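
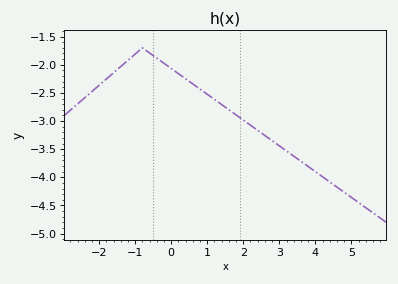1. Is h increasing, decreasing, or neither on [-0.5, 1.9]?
decreasing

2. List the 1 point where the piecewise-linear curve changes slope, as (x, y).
(-0.8, -1.7)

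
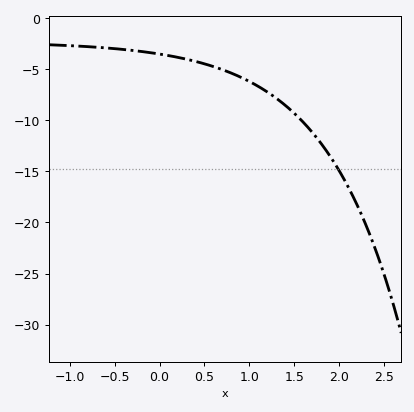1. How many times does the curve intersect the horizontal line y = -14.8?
1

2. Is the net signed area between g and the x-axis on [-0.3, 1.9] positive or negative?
negative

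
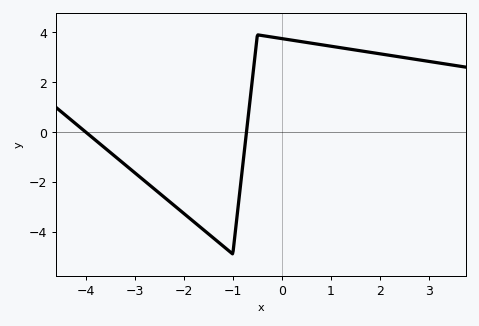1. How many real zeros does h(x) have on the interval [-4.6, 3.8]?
2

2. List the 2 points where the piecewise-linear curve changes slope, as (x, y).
(-1, -4.9); (-0.5, 3.9)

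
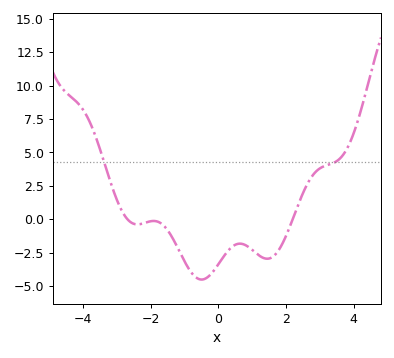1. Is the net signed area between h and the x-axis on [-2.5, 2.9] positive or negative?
negative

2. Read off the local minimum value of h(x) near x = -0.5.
-4.52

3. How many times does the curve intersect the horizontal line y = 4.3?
2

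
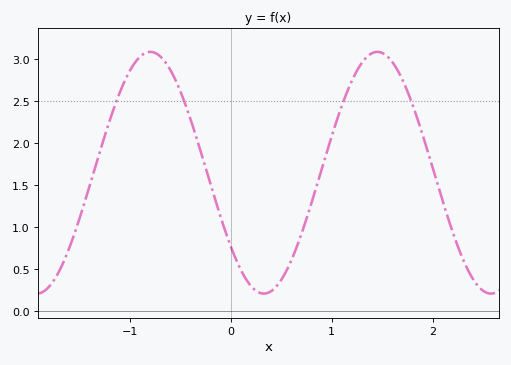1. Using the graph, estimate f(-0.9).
3.05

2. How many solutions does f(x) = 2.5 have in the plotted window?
4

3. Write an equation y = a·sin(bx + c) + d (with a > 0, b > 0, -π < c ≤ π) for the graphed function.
y = 1.44sin(2.8x - 2.5) + 1.65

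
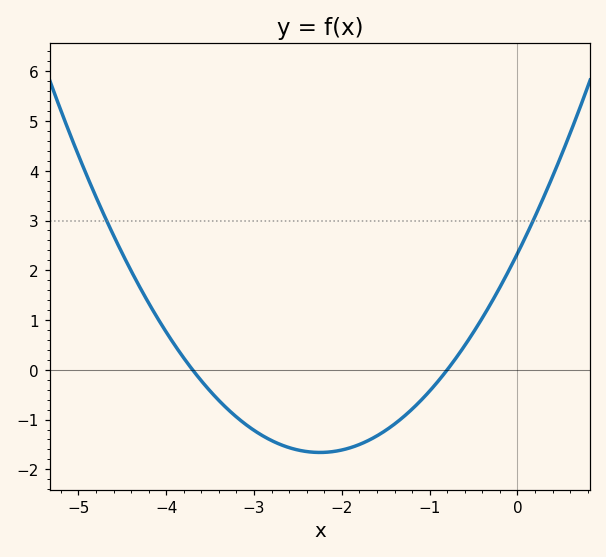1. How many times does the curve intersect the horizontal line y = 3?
2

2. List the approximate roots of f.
-3.7, -0.8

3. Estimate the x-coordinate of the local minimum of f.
-2.3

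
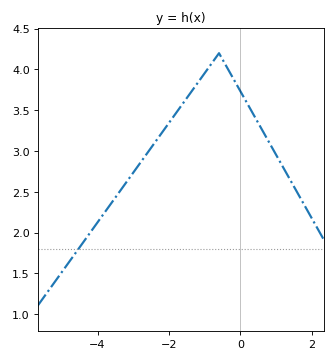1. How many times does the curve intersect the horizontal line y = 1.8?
1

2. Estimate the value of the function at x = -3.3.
2.55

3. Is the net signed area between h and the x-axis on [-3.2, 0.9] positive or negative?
positive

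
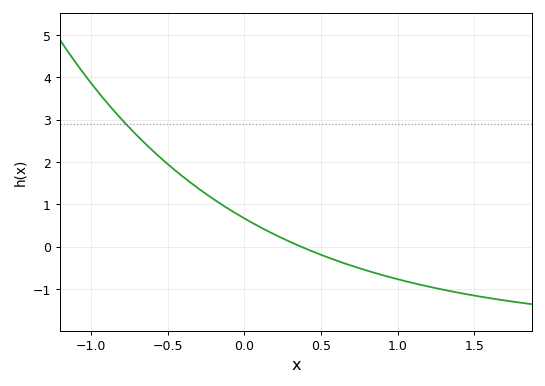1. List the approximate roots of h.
0.35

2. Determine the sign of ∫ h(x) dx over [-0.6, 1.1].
positive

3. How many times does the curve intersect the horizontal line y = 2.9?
1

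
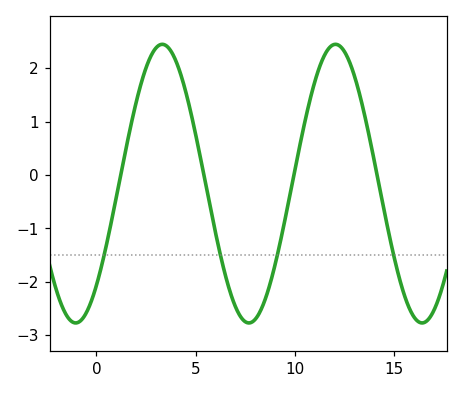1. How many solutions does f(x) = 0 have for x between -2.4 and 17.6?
4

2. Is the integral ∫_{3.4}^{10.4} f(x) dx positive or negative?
negative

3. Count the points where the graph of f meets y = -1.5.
4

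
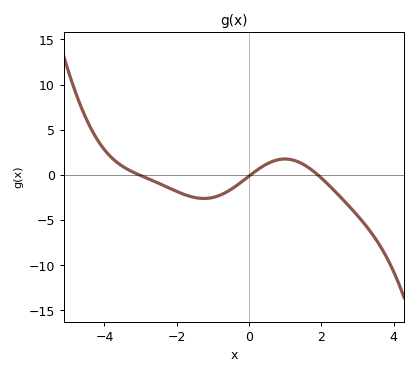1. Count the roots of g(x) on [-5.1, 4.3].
3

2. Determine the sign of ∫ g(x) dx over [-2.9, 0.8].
negative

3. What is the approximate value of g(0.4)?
1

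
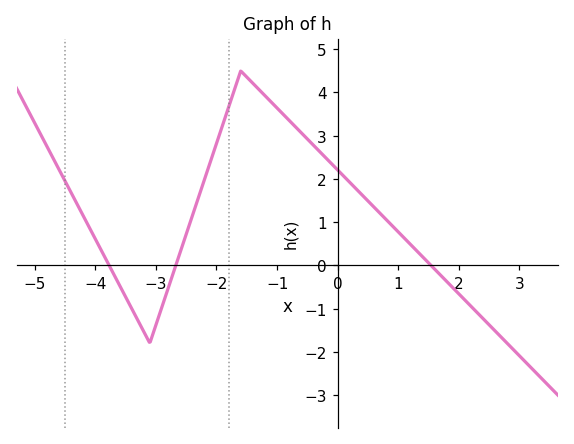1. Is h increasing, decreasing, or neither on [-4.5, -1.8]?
neither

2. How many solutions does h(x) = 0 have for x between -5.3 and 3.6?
3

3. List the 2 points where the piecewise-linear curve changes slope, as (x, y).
(-3.1, -1.8); (-1.6, 4.5)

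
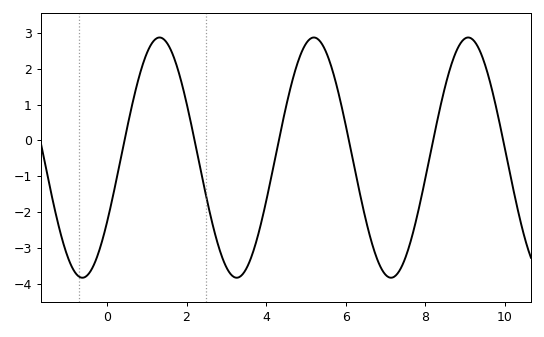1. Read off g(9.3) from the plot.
2.7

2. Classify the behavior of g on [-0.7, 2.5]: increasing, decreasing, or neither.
neither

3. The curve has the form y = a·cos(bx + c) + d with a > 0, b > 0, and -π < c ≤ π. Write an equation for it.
y = 3.35cos(1.6x - 2.1) - 0.48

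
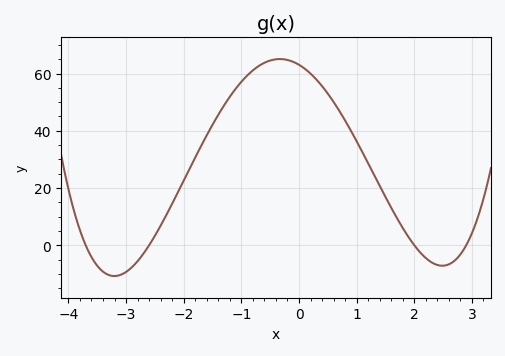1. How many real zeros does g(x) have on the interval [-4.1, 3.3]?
4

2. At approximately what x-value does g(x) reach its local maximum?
-0.3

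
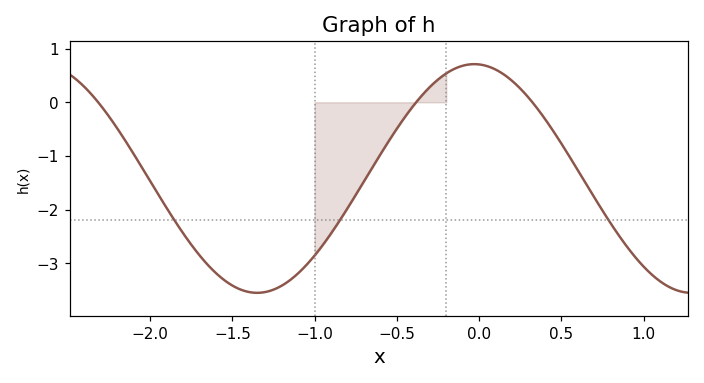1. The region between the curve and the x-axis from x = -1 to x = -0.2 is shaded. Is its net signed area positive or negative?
negative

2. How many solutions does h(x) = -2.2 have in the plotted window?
3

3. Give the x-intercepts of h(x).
-2.3, -0.4, 0.3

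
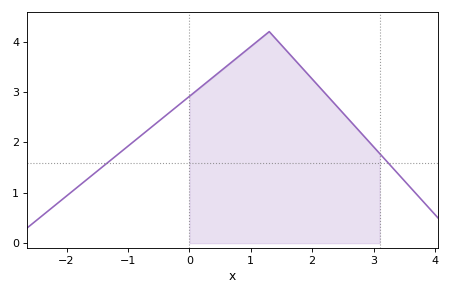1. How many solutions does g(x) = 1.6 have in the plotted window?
2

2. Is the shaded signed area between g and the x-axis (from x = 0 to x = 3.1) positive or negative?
positive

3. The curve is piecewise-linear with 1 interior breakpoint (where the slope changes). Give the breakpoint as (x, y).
(1.3, 4.2)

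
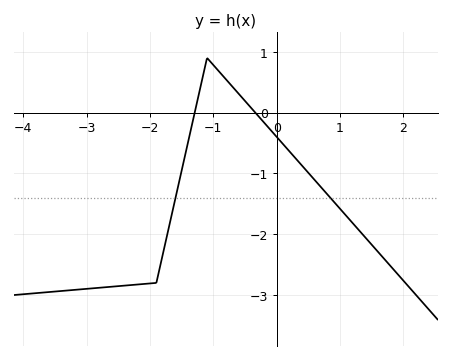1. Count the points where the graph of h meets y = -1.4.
2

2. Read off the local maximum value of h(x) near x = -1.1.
0.9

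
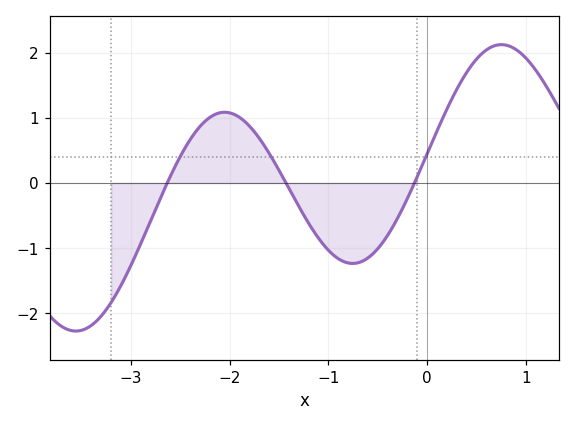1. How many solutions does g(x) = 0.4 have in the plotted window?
3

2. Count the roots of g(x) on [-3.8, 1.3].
3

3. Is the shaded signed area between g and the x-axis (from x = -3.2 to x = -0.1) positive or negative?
negative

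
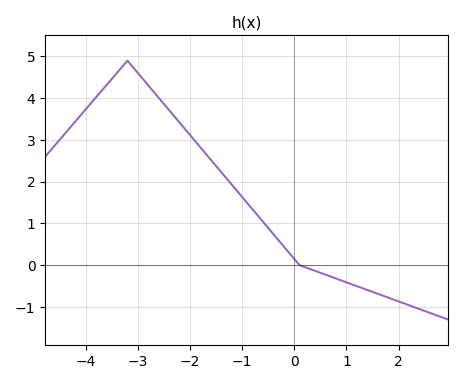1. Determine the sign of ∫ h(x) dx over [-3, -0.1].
positive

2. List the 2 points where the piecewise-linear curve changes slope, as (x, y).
(-3.2, 4.9); (0.1, 0)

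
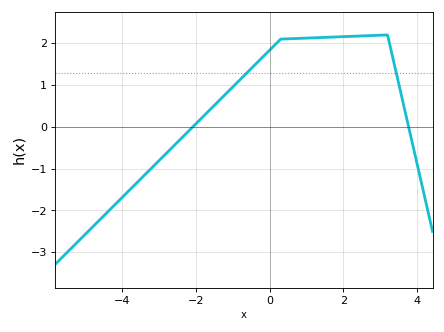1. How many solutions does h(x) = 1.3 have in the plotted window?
2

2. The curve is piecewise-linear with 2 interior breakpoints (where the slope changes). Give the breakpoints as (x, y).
(0.3, 2.1); (3.2, 2.2)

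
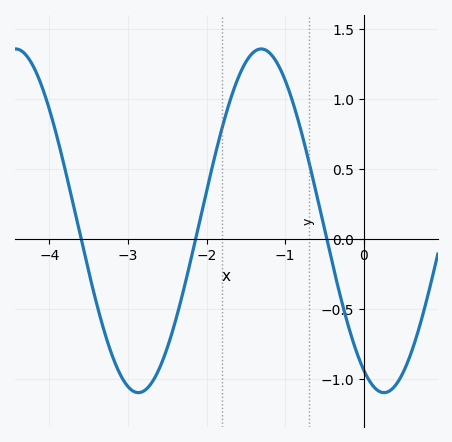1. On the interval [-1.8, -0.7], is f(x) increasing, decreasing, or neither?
neither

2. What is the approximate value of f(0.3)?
-1.1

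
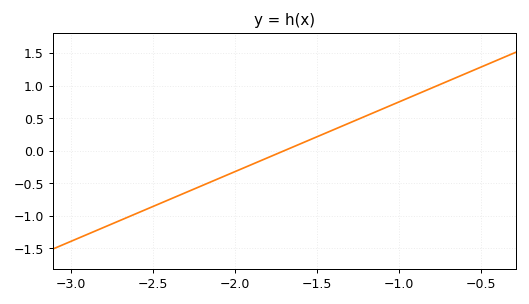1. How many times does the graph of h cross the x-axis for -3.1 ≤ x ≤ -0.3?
1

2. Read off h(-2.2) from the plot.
-0.535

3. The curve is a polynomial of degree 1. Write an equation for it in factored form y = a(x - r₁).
y = 1.07(x + 1.7)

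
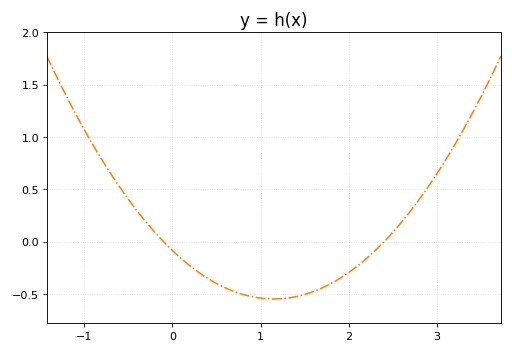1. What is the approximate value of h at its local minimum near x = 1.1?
-0.55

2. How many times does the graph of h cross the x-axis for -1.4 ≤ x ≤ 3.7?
2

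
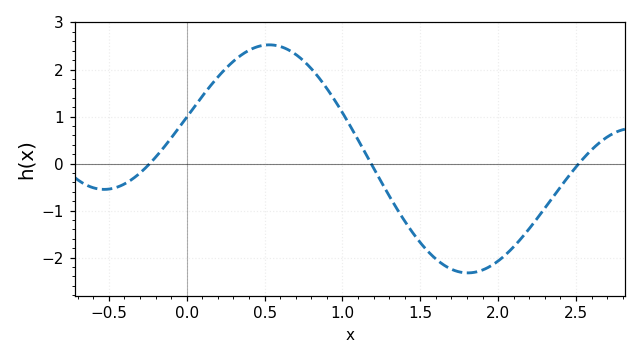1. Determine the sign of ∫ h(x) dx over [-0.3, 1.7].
positive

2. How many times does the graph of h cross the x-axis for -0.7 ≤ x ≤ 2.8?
3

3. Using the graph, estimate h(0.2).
1.84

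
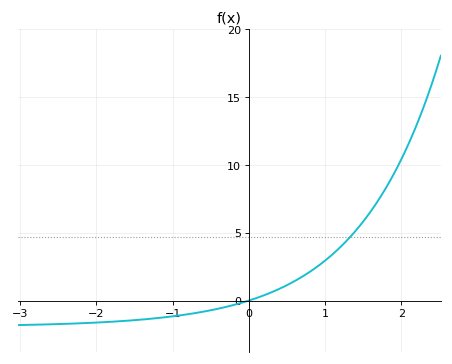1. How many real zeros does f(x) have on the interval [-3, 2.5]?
1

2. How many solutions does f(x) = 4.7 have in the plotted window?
1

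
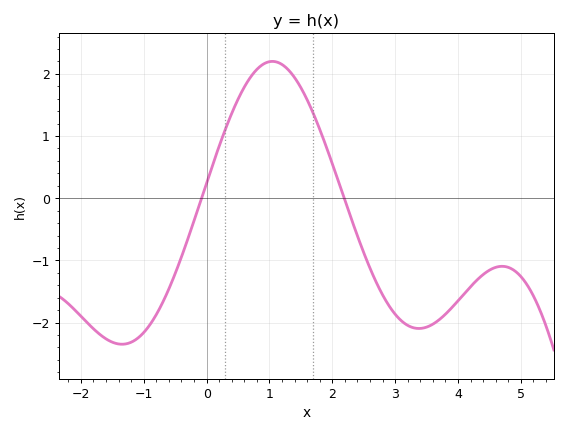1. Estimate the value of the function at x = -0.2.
-0.4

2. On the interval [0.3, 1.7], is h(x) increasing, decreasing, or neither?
neither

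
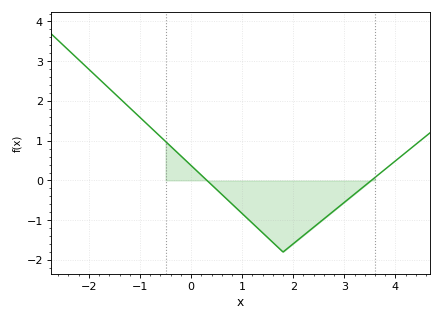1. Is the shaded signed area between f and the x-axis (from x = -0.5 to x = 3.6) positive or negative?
negative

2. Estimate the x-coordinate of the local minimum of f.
1.8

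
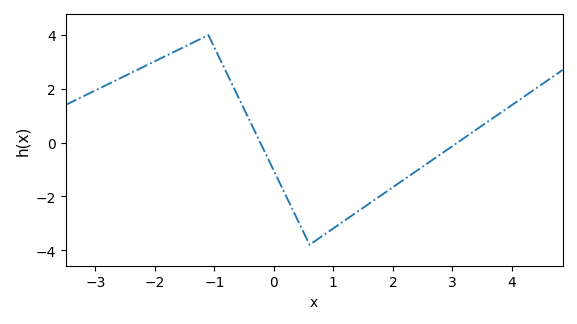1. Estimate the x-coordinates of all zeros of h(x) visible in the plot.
-0.228, 3.09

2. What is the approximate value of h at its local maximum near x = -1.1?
4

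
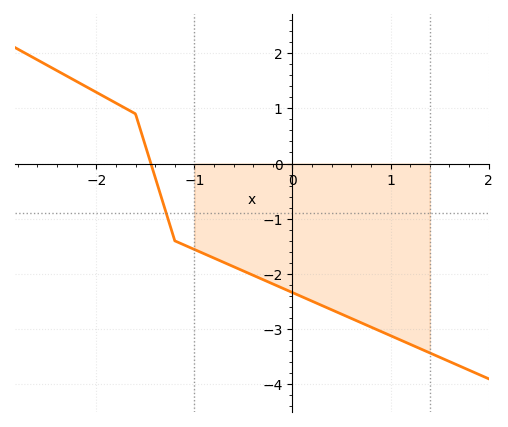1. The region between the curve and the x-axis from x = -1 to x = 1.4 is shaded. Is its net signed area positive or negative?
negative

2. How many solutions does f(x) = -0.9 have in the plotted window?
1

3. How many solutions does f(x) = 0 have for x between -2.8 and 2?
1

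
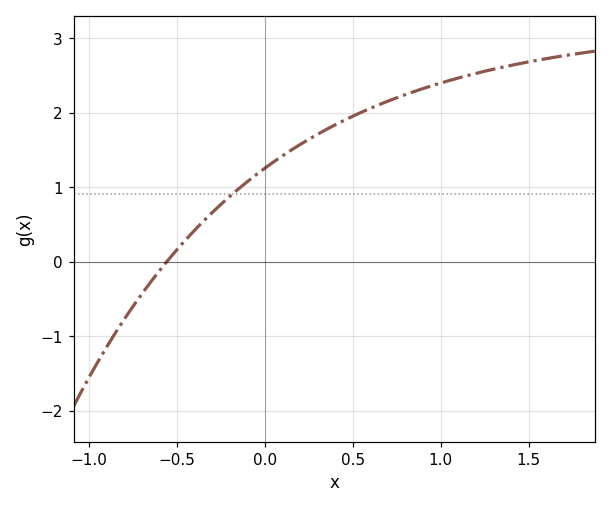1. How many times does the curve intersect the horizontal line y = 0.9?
1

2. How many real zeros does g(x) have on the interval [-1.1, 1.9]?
1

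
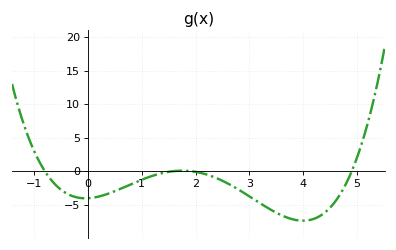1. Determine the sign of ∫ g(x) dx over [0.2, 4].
negative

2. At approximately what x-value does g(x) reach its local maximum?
1.75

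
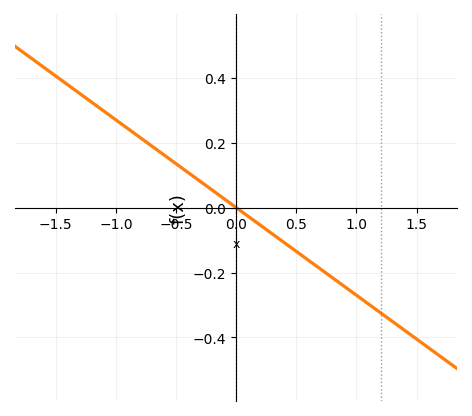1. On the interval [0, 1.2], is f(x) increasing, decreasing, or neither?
decreasing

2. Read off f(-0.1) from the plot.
0.02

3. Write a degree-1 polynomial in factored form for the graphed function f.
y = -0.27(x - 0)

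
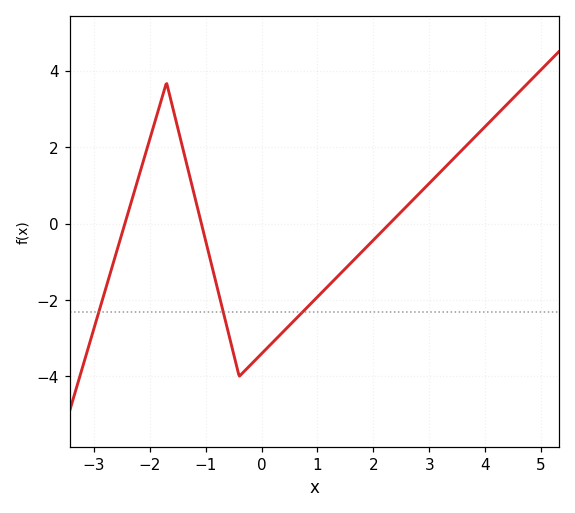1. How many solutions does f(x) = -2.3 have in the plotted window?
3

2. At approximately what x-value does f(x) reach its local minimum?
-0.397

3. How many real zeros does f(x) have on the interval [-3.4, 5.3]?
3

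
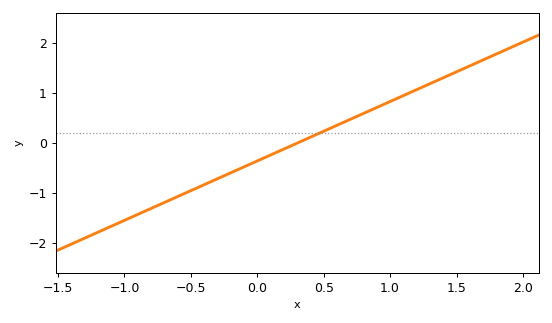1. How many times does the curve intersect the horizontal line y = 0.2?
1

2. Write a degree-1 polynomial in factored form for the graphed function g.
y = 1.19(x - 0.3)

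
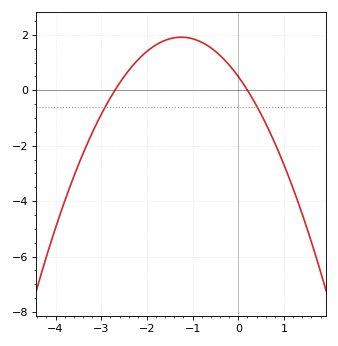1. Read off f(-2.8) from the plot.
-0.273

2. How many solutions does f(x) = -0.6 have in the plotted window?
2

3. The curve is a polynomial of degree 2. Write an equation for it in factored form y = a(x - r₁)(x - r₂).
y = -0.91(x + 2.7)(x - 0.2)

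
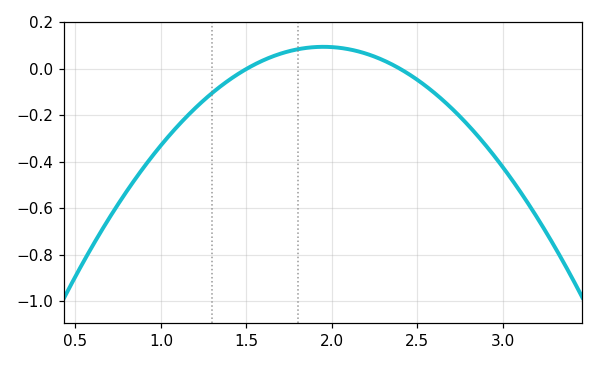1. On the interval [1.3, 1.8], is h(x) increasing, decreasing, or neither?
increasing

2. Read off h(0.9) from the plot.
-0.423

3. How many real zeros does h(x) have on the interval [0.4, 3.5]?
2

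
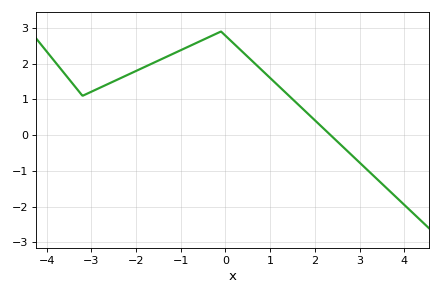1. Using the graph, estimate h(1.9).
0.536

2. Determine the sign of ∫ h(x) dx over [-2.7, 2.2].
positive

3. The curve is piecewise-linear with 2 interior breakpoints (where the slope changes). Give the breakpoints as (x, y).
(-3.2, 1.1); (-0.1, 2.9)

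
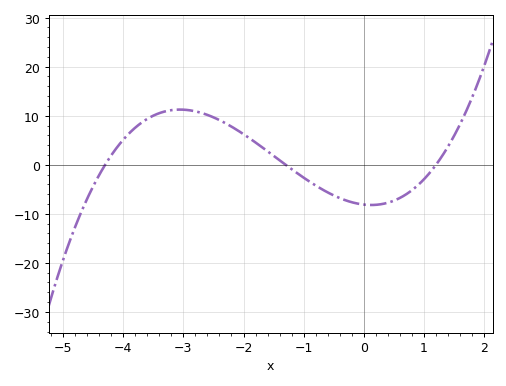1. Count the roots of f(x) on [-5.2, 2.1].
3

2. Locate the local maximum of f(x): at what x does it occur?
-3.1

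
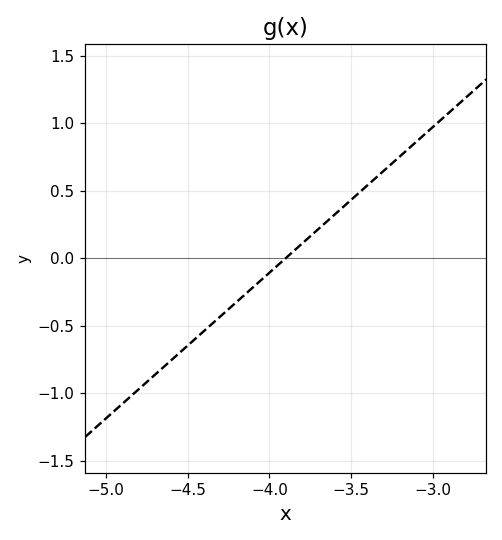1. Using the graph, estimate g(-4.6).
-0.75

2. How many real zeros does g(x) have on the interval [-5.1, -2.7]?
1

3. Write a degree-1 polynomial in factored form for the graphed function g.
y = 1.08(x + 3.9)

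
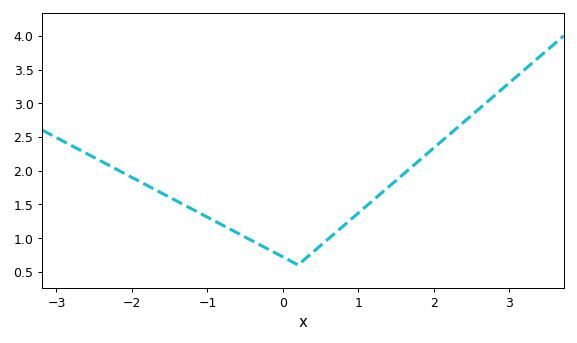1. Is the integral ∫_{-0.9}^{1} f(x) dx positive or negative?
positive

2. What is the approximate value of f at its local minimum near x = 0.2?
0.6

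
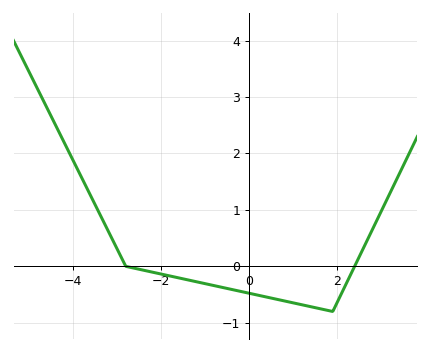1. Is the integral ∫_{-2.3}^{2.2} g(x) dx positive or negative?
negative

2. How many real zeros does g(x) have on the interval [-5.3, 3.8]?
2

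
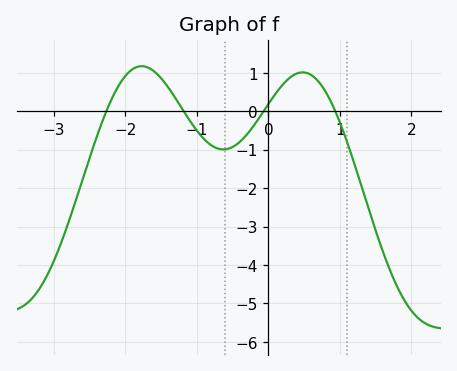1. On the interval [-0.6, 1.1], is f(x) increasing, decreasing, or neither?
neither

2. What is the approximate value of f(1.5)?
-3.1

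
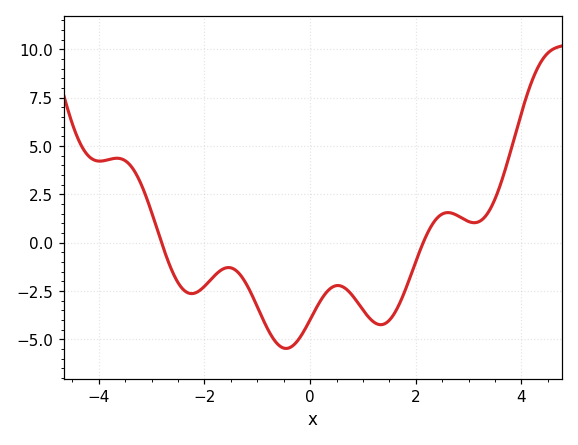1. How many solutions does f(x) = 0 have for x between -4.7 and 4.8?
2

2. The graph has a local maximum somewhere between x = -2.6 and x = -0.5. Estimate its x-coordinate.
-1.6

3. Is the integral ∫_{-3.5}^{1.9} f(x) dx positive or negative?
negative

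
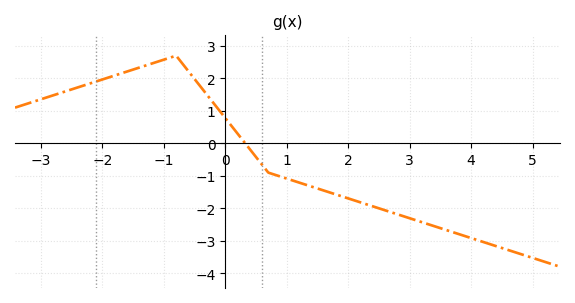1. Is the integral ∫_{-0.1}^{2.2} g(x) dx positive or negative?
negative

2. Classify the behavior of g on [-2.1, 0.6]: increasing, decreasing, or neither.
neither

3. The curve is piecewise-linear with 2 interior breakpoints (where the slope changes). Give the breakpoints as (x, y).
(-0.8, 2.7); (0.7, -0.9)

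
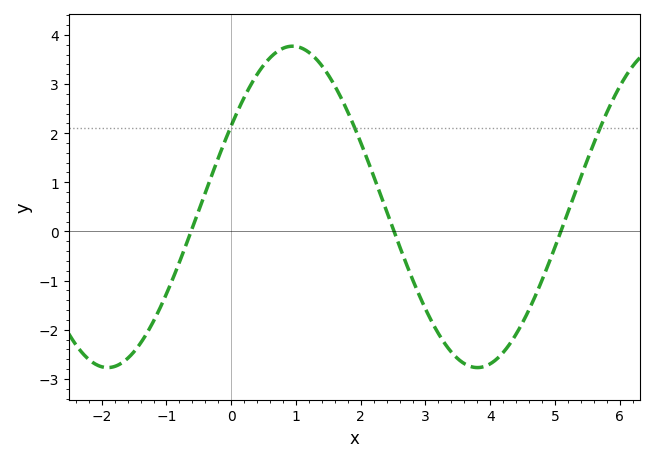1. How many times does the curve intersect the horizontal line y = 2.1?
3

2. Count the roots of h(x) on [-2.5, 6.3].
3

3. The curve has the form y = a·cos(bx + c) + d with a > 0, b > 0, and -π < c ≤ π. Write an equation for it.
y = 3.27cos(1.1x - 1) + 0.5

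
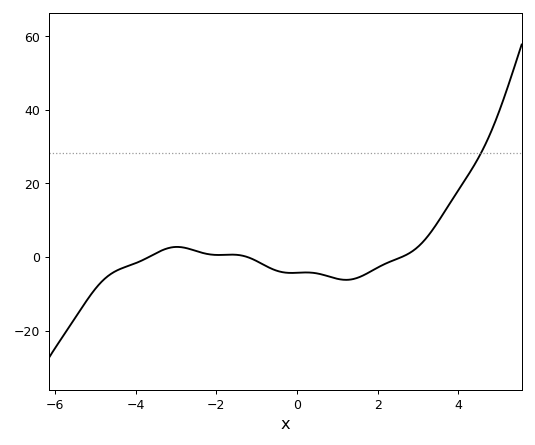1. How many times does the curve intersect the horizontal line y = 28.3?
1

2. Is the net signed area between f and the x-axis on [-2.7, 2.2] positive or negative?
negative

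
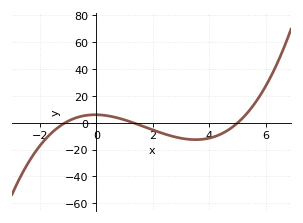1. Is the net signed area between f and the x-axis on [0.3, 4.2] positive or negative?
negative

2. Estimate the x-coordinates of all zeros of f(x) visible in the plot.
-1.2, 1.2, 5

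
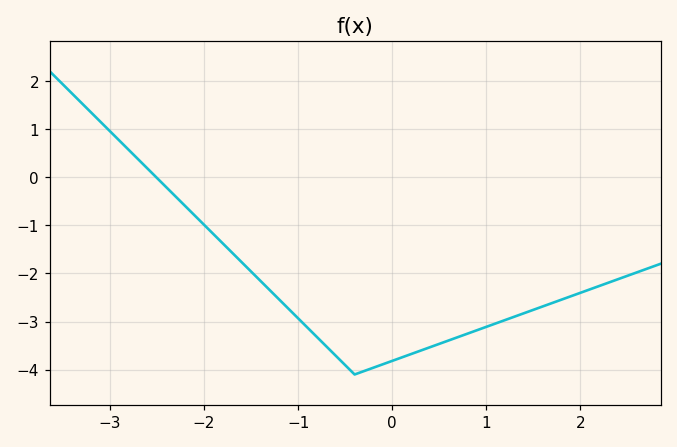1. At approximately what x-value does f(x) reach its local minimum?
-0.4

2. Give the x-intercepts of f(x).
-2.5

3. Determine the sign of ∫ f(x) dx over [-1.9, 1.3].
negative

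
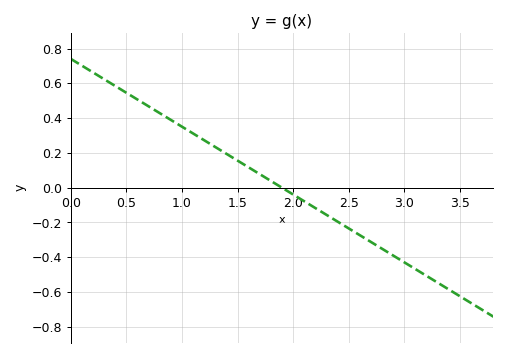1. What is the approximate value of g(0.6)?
0.507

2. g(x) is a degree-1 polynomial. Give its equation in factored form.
y = -0.39(x - 1.9)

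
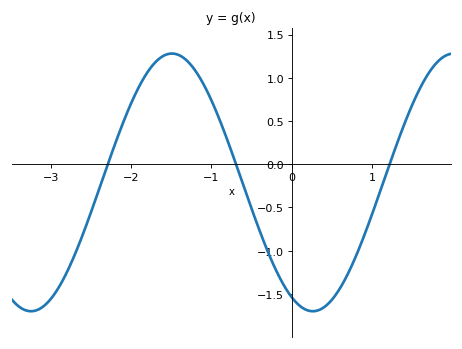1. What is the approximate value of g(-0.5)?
-0.5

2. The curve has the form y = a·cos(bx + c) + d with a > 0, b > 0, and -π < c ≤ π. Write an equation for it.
y = 1.49cos(1.8x + 2.7) - 0.21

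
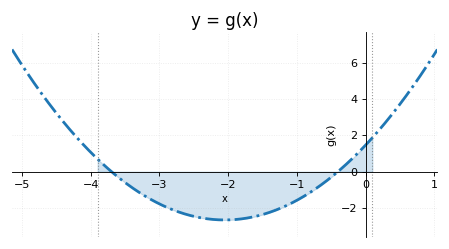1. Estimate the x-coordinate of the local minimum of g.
-2.05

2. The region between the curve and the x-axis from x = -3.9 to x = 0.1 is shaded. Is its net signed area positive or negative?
negative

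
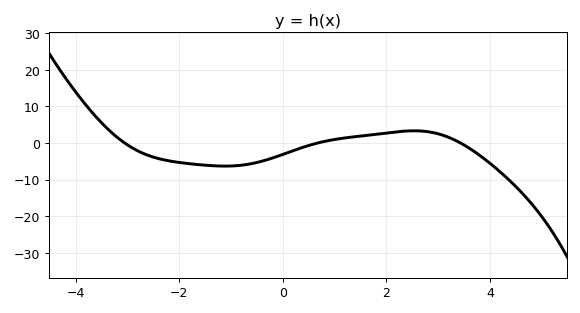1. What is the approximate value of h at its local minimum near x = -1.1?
-6.3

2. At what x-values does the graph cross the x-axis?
-3.05, 0.668, 3.43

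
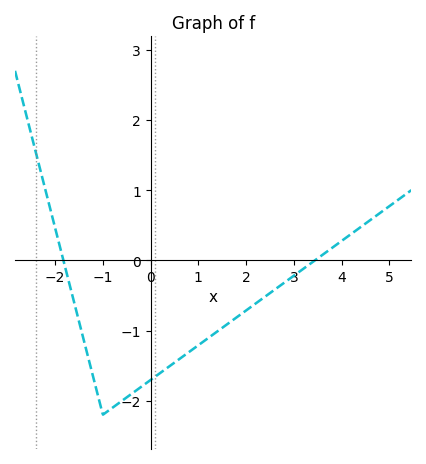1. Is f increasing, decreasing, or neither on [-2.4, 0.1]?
neither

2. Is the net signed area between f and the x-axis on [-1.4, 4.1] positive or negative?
negative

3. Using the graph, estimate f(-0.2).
-1.8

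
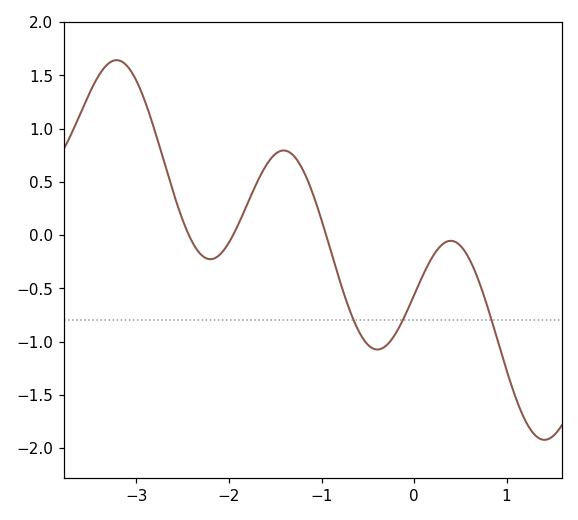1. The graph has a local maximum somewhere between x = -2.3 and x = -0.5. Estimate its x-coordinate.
-1.4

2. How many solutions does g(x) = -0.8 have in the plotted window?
3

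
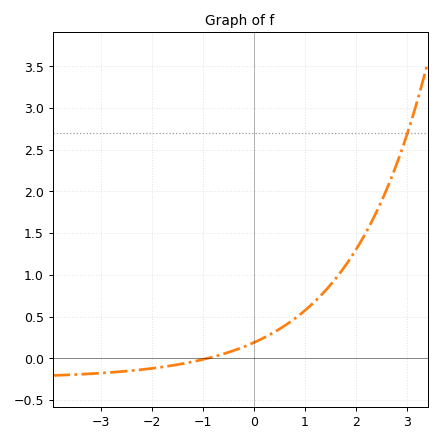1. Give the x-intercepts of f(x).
-0.911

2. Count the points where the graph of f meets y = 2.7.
1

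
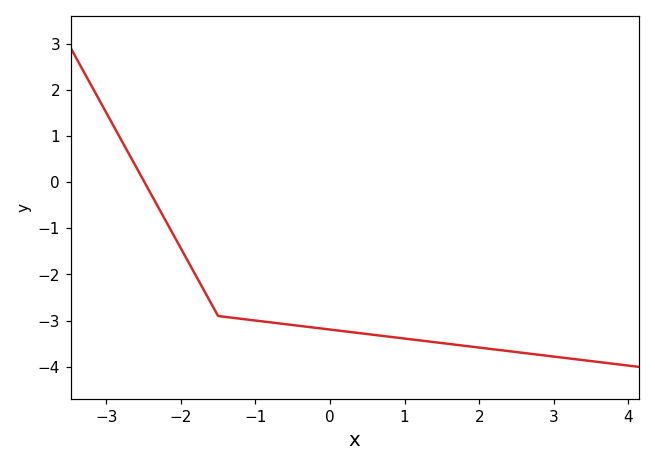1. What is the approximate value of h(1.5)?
-3.49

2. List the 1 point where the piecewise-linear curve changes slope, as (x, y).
(-1.5, -2.9)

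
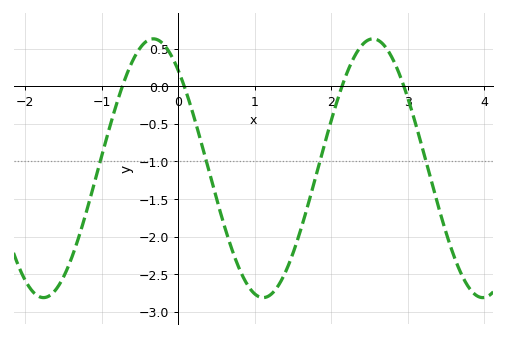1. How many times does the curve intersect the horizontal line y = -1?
4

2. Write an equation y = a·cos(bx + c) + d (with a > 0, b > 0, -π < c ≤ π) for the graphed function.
y = 1.72cos(2.19x + 0.71) - 1.09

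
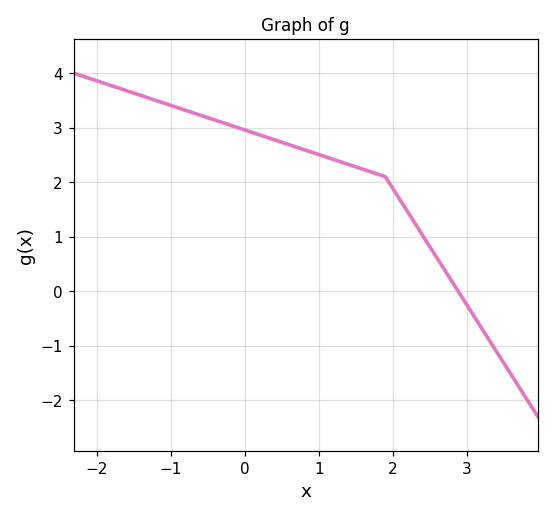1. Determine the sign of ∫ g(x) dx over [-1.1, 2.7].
positive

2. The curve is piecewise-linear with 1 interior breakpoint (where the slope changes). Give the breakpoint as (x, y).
(1.9, 2.1)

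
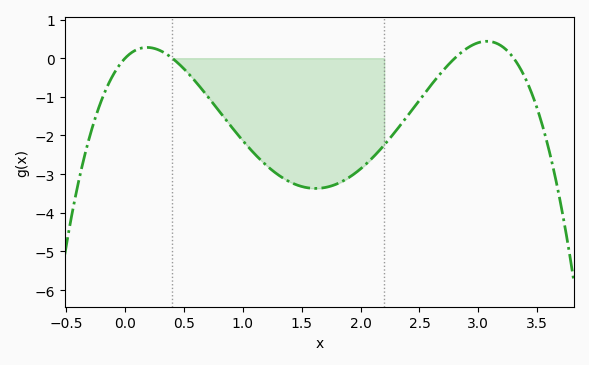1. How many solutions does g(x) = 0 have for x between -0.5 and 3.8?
4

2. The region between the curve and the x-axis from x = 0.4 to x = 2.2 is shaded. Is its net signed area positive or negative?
negative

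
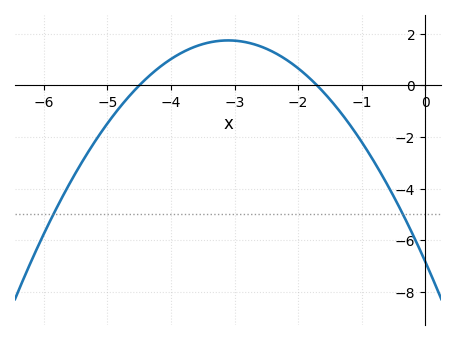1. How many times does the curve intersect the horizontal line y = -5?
2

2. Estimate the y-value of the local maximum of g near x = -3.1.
1.8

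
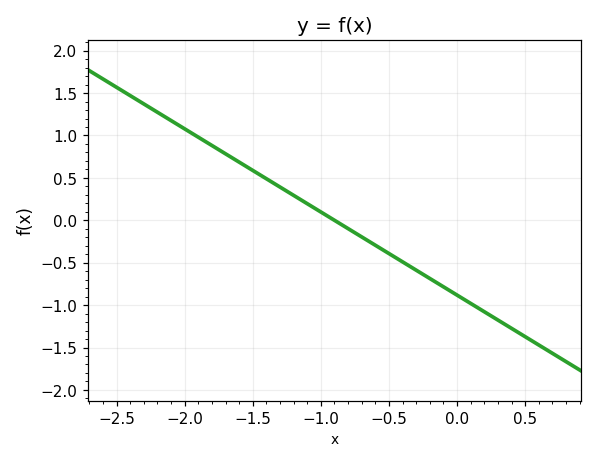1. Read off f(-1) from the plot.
0.098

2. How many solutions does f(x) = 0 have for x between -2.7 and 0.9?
1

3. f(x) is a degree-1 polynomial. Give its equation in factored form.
y = -0.98(x + 0.9)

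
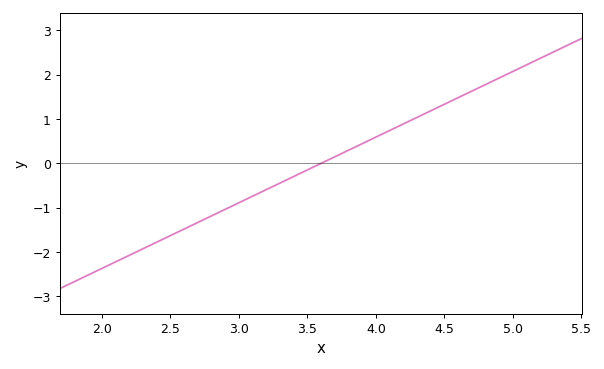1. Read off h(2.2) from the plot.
-2.1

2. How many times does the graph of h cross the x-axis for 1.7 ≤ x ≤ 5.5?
1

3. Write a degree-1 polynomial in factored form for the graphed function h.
y = 1.48(x - 3.6)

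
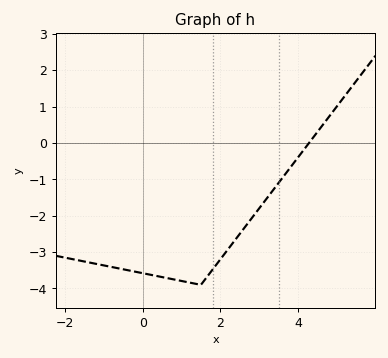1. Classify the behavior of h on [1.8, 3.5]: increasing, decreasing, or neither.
increasing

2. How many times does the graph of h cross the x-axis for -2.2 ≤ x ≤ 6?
1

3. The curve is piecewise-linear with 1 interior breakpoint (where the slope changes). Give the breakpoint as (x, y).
(1.5, -3.9)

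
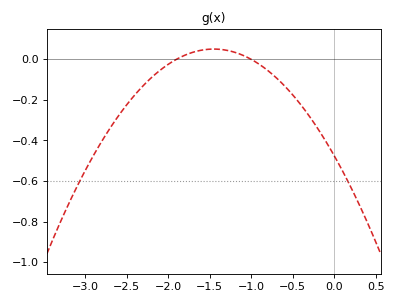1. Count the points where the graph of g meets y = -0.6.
2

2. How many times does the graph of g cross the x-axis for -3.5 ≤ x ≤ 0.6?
2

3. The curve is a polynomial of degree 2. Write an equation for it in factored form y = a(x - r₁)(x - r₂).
y = -0.25(x + 1.9)(x + 1)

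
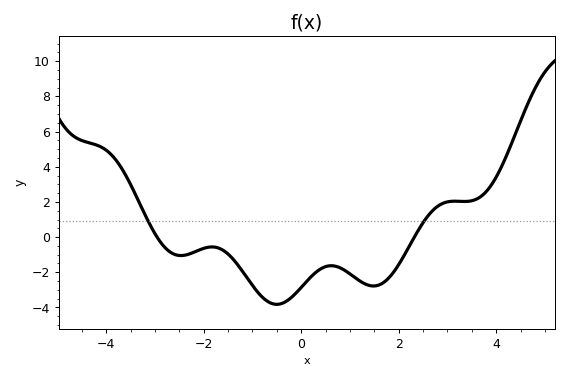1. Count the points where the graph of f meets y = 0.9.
2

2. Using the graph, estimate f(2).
-1.6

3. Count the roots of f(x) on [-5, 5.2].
2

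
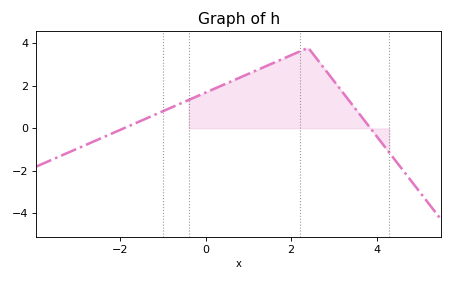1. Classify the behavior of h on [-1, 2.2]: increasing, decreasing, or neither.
increasing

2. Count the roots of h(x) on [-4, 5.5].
2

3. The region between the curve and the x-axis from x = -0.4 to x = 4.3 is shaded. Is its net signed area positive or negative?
positive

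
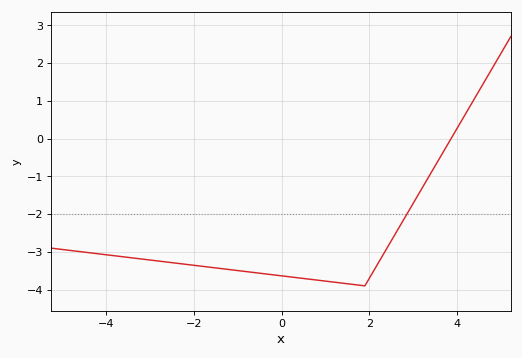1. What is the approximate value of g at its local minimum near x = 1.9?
-3.9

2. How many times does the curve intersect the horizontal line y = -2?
1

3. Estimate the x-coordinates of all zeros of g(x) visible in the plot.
3.8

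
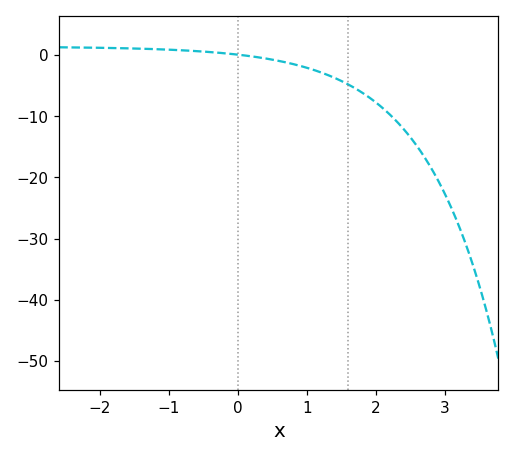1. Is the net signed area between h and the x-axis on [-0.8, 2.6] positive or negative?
negative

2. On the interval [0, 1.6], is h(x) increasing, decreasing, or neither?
decreasing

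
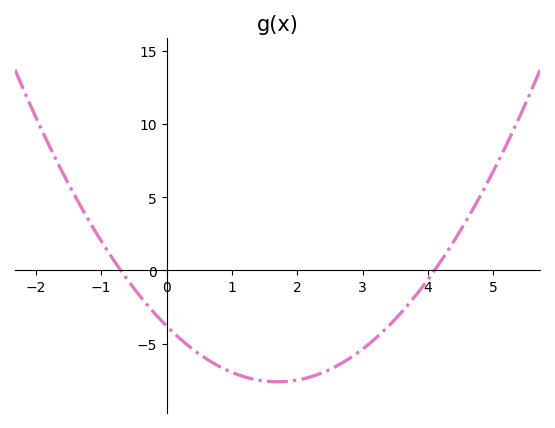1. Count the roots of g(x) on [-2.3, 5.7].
2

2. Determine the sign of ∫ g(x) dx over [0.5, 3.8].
negative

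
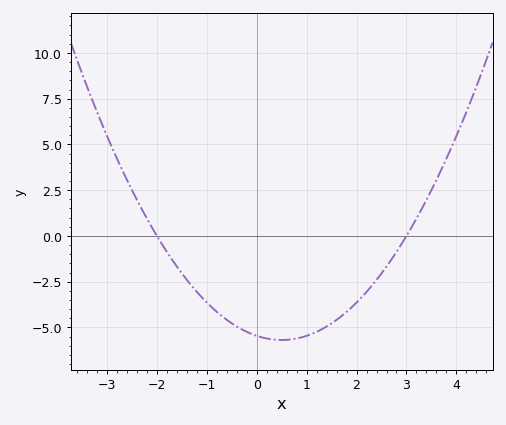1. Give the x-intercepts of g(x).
-2, 3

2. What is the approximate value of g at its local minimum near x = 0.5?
-5.69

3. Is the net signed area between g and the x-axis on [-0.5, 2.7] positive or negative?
negative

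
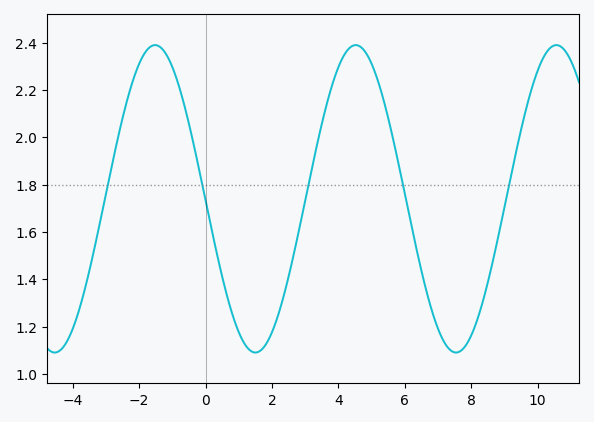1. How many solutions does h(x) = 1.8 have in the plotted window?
5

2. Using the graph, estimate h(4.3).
2.38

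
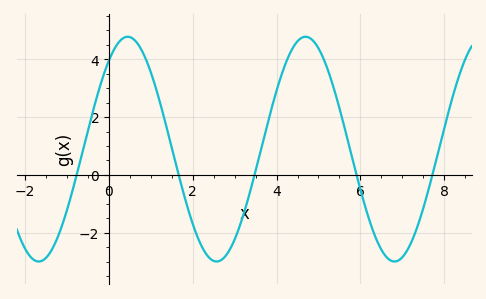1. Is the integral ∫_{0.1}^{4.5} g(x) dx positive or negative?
positive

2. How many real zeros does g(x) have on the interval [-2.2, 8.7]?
5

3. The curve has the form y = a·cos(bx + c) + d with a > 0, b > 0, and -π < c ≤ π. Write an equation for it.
y = 3.89cos(1.5x - 0.66) + 0.89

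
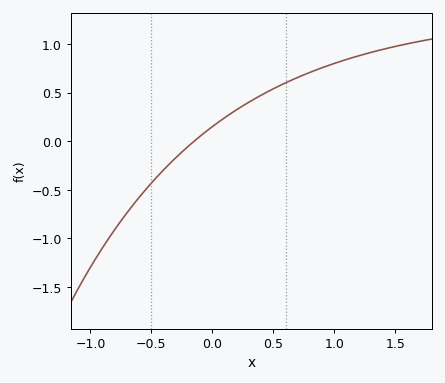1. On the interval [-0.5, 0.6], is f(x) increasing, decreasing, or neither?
increasing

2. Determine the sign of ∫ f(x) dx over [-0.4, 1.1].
positive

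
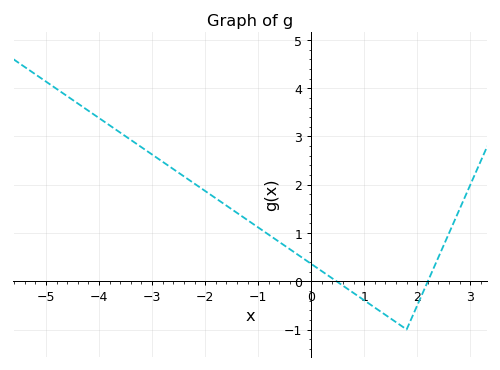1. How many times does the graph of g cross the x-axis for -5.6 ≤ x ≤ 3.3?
2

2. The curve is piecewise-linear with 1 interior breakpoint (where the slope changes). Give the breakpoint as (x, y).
(1.8, -1)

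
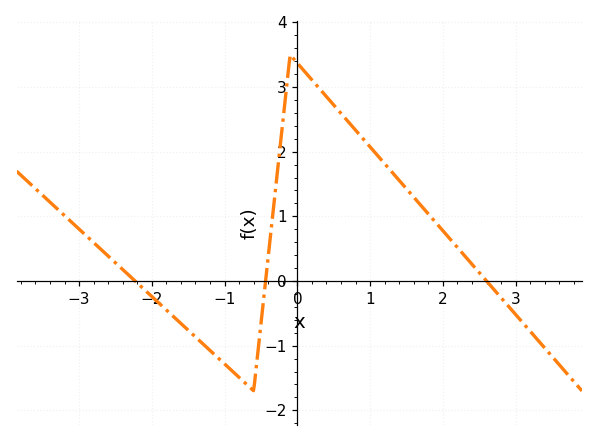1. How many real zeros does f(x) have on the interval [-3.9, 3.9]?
3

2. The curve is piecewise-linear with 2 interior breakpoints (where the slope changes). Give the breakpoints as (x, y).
(-0.6, -1.7); (-0.1, 3.5)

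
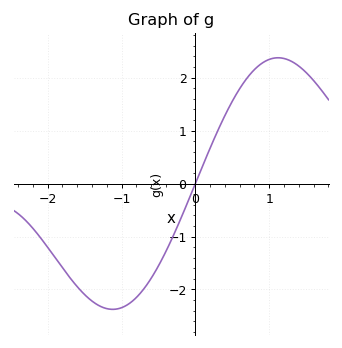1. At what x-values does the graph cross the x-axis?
0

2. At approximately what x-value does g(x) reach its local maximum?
1.12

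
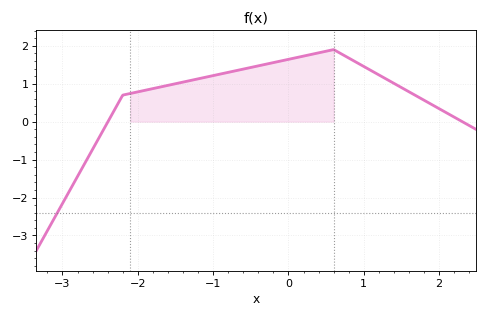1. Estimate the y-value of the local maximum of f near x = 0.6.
1.9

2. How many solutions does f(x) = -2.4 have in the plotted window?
1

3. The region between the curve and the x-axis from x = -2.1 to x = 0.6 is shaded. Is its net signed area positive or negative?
positive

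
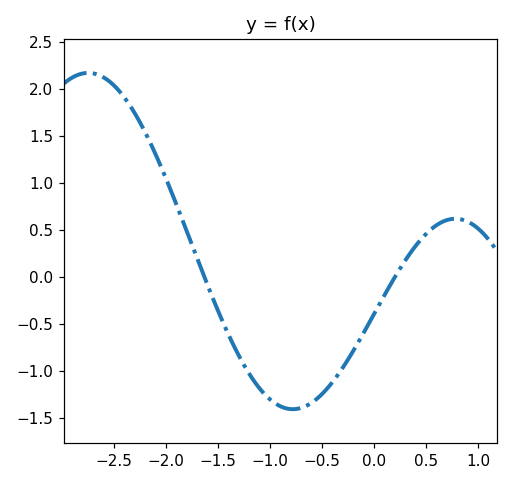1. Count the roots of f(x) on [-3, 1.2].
2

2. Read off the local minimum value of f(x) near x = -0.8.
-1.41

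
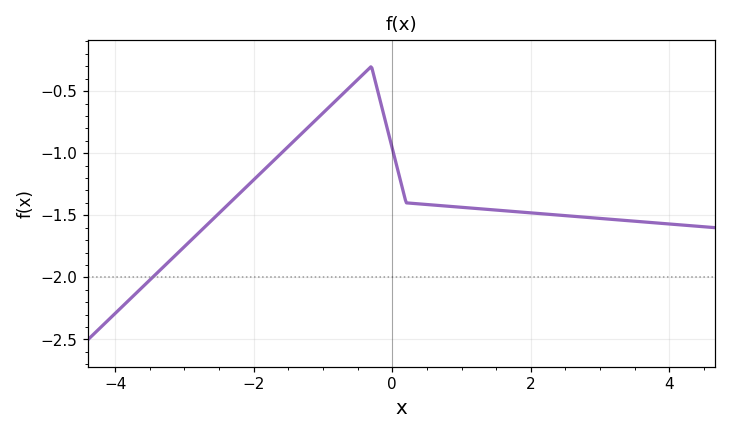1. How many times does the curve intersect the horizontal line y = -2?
1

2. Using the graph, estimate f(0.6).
-1.4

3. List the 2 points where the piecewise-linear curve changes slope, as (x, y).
(-0.3, -0.3); (0.2, -1.4)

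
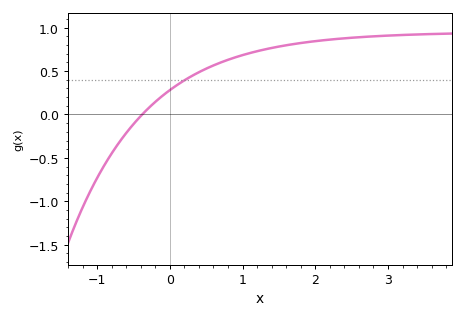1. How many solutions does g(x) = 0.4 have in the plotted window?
1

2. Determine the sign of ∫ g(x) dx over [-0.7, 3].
positive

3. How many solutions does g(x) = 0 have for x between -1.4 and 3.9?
1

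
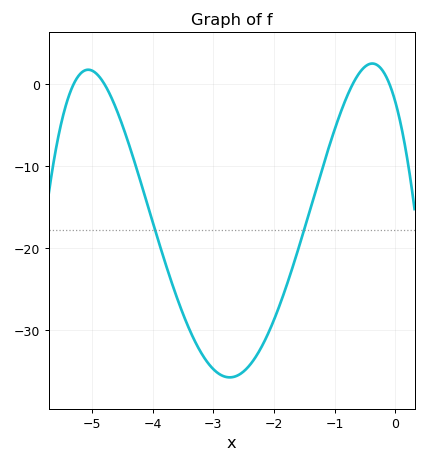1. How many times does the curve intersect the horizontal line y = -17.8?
2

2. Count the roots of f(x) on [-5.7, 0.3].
4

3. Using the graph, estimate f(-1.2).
-10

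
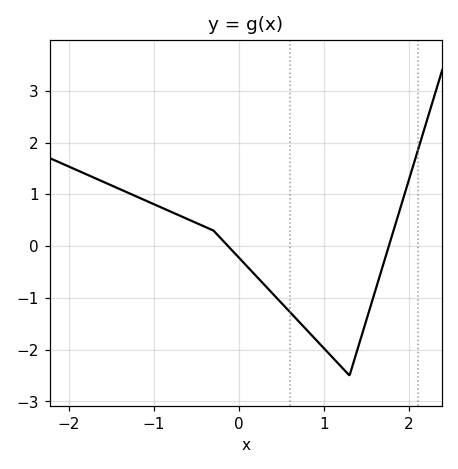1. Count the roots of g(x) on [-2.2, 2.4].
2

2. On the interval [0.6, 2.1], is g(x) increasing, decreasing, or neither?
neither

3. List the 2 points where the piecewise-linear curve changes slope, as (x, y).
(-0.3, 0.3); (1.3, -2.5)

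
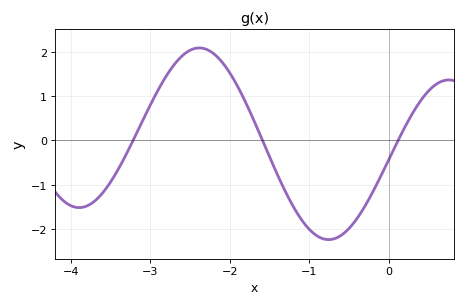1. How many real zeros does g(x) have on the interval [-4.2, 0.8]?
3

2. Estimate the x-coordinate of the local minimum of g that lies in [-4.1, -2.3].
-3.9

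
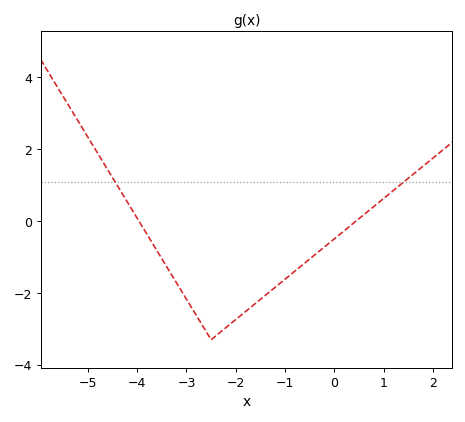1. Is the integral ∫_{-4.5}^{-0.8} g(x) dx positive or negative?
negative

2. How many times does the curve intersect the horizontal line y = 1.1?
2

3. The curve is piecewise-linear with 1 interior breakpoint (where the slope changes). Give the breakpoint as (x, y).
(-2.5, -3.3)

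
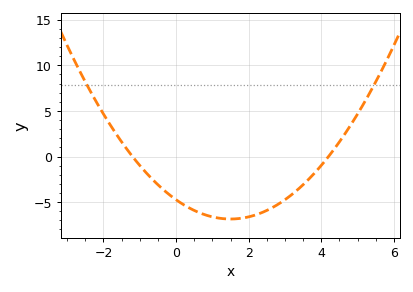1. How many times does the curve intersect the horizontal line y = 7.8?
2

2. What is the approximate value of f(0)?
-4.5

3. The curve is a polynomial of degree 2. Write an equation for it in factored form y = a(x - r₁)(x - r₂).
y = 0.94(x + 1.2)(x - 4.2)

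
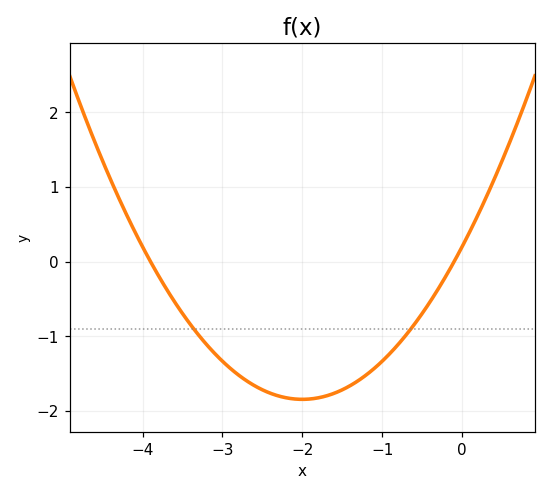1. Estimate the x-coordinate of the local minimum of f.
-2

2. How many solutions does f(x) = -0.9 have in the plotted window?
2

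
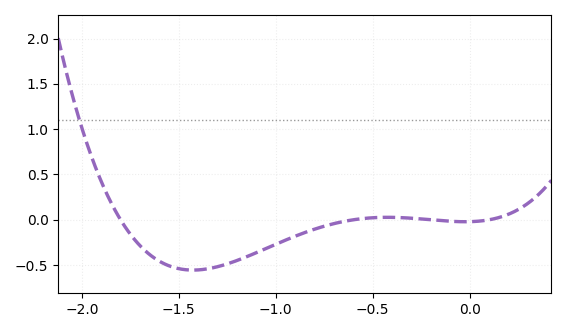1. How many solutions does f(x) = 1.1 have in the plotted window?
1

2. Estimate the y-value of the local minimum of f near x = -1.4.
-0.55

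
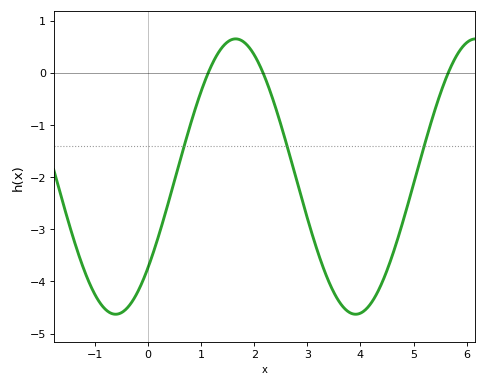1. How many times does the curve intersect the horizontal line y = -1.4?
3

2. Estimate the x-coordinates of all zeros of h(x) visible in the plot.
1.13, 2.16, 5.65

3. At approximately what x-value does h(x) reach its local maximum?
1.65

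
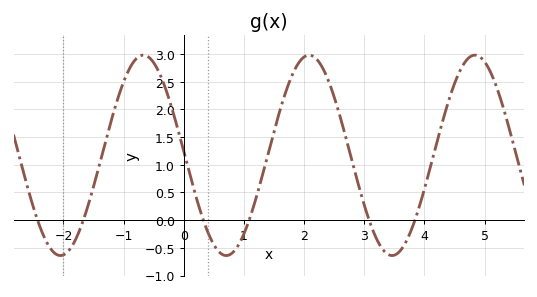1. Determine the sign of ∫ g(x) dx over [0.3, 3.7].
positive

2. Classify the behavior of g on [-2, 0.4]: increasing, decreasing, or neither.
neither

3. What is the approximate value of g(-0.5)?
2.85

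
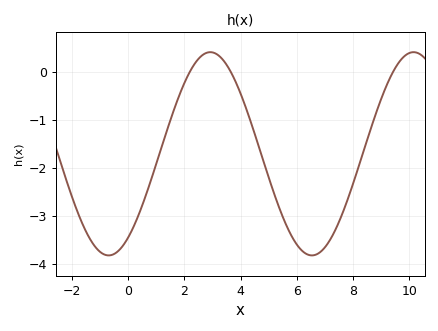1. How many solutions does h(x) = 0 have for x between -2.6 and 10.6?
3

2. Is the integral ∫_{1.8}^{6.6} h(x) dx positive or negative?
negative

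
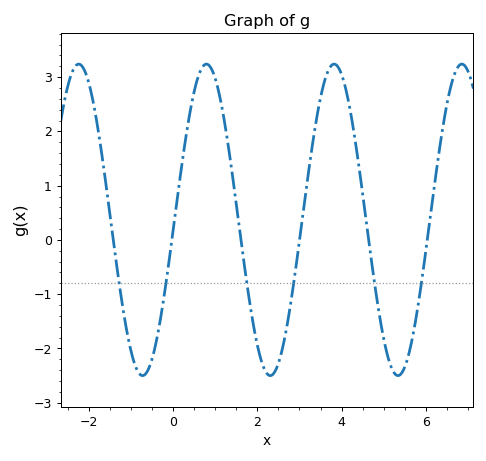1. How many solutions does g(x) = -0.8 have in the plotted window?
6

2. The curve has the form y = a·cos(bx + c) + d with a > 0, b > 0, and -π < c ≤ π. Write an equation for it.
y = 2.87cos(2.1x - 1.6) + 0.37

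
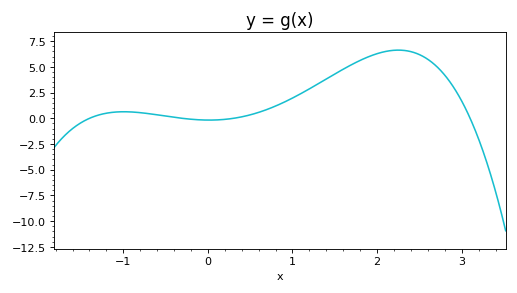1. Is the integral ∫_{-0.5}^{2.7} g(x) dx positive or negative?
positive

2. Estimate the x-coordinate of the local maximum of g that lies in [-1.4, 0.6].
-0.992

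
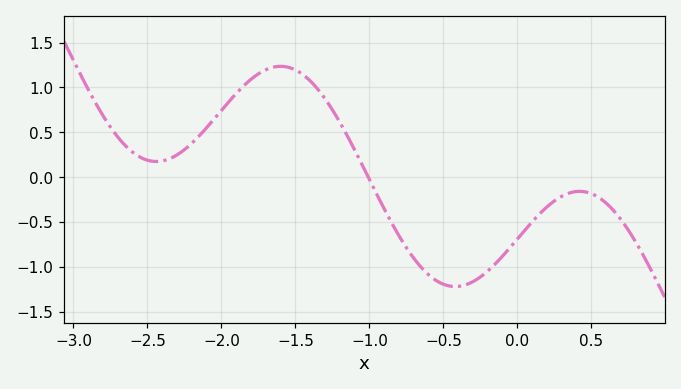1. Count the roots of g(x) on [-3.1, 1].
1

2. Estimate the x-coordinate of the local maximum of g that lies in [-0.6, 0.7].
0.419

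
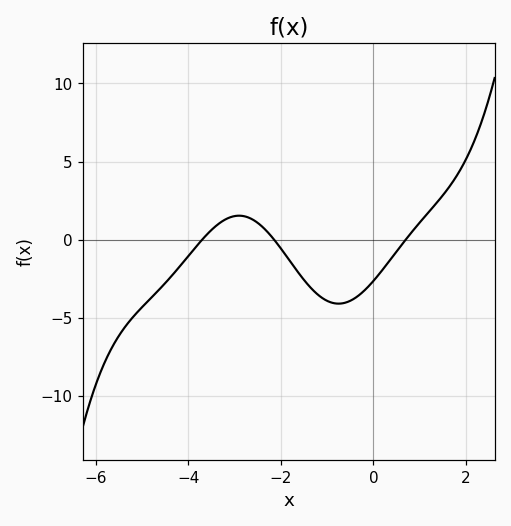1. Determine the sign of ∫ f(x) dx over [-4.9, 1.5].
negative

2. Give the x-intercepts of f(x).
-3.7, -2.15, 0.698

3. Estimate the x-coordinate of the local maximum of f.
-2.91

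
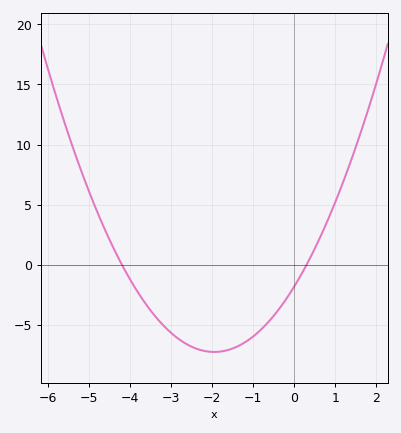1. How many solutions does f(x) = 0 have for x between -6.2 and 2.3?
2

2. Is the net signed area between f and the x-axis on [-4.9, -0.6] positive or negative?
negative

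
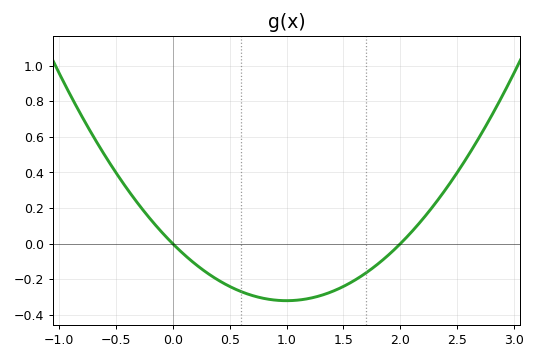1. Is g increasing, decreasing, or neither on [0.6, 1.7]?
neither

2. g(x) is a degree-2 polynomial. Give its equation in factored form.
y = 0.32(x - 0)(x - 2)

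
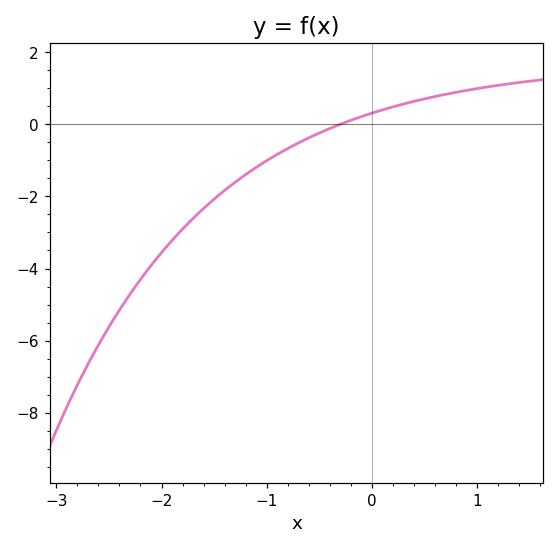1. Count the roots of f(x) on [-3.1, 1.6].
1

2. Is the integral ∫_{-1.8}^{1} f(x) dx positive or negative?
negative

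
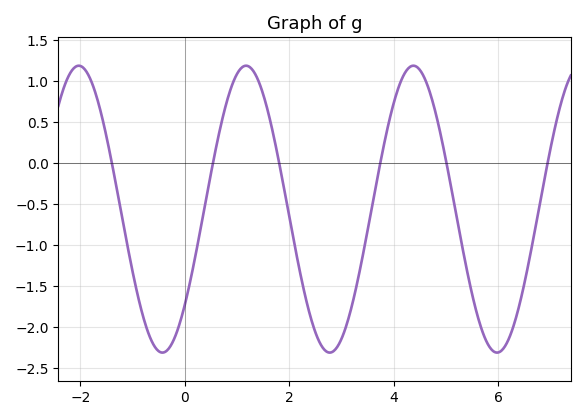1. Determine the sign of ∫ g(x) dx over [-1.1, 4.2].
negative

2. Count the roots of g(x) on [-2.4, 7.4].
6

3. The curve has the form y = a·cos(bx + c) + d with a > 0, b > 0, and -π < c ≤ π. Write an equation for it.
y = 1.75cos(1.96x - 2.3) - 0.56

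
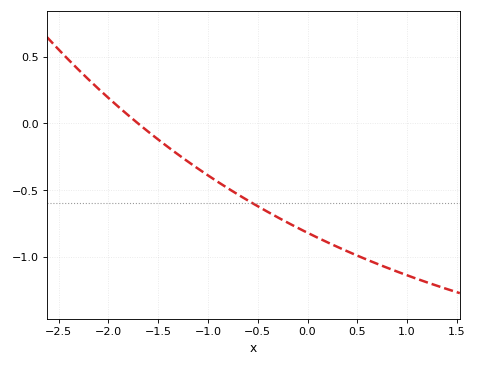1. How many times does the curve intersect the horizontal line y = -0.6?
1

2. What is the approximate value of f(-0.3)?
-0.704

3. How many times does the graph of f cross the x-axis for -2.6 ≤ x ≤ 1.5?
1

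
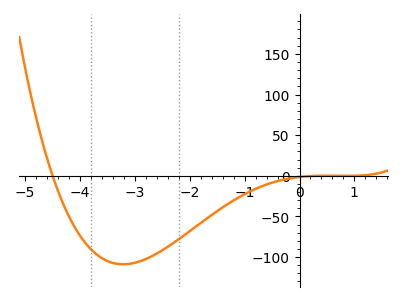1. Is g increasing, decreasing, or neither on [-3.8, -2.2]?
neither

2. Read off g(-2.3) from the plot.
-85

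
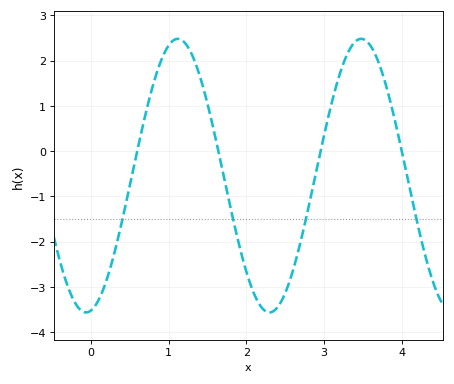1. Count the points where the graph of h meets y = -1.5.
4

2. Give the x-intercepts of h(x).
0.6, 1.6, 3, 4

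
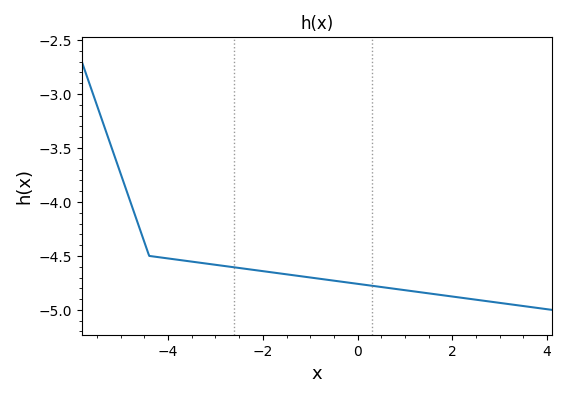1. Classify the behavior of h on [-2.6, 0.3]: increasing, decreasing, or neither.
decreasing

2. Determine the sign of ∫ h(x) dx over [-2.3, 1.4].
negative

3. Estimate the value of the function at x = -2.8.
-4.6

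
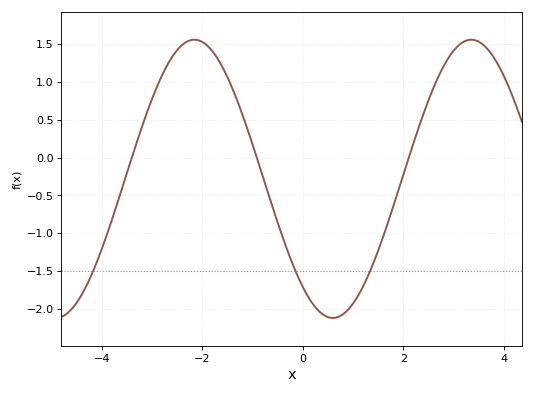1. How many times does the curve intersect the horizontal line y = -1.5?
3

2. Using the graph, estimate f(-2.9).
0.942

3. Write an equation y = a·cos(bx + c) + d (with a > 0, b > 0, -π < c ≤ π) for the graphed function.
y = 1.84cos(1.14x + 2.46) - 0.28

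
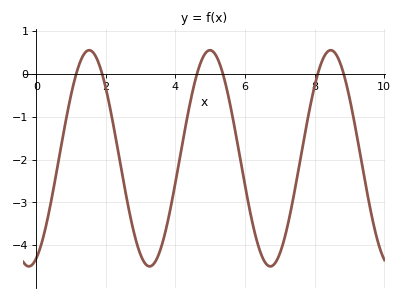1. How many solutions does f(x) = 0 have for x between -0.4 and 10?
6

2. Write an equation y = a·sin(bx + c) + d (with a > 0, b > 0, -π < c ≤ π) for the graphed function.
y = 2.52sin(1.81x - 1.18) - 1.97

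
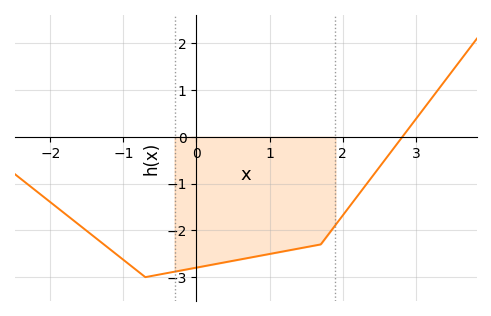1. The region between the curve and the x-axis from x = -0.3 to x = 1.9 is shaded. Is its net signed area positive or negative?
negative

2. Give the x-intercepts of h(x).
2.82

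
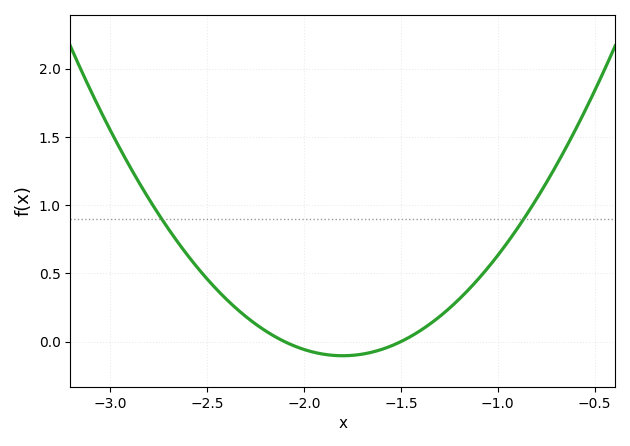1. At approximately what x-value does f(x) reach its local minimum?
-1.8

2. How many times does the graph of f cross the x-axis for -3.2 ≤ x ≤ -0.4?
2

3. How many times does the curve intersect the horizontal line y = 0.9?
2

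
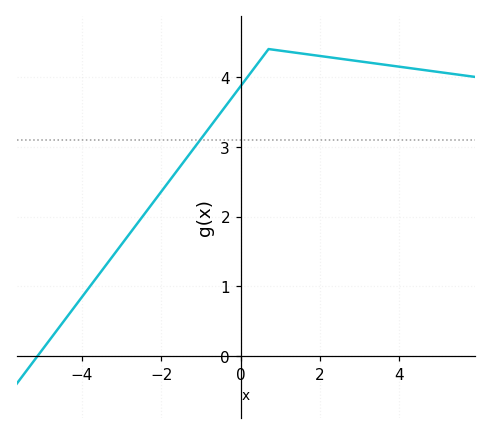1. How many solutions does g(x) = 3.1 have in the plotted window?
1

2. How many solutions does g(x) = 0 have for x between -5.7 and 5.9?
1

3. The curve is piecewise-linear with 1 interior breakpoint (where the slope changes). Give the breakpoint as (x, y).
(0.7, 4.4)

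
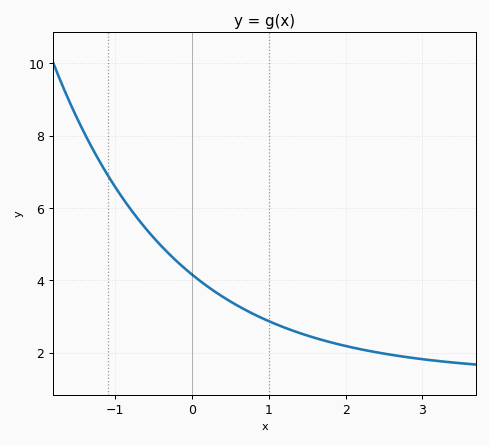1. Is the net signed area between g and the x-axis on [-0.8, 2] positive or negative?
positive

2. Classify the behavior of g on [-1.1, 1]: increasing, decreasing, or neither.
decreasing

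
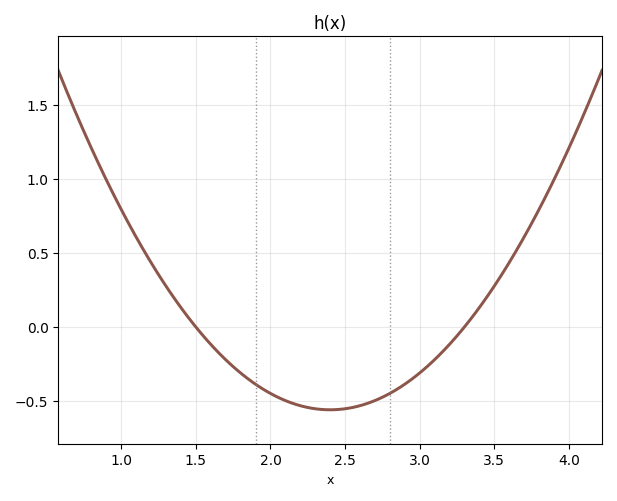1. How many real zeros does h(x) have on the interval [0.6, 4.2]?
2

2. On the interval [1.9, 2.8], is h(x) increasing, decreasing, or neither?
neither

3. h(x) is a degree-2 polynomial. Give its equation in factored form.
y = 0.69(x - 1.5)(x - 3.3)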